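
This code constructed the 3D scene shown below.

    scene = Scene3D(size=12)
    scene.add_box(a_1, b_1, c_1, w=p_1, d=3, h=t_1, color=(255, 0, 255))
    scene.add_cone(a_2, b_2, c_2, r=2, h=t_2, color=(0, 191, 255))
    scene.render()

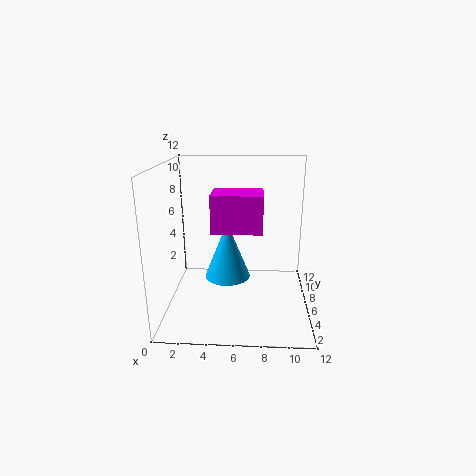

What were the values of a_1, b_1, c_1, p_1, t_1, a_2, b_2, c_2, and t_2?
a_1 = 4; b_1 = 4; c_1 = 7; p_1 = 4; t_1 = 3; a_2 = 5; b_2 = 7; c_2 = 2; t_2 = 5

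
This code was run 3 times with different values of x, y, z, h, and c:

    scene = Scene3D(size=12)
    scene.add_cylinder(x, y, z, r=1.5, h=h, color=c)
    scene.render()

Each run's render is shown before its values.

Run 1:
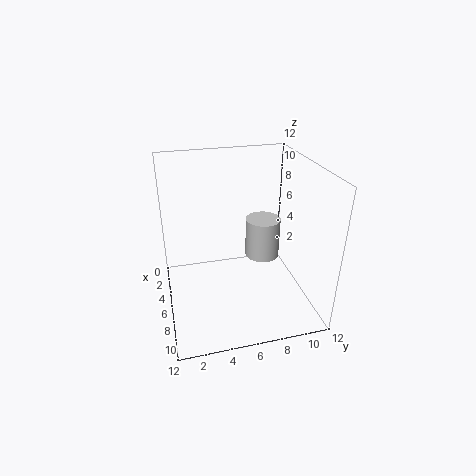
x = 5
y = 8.5
z = 3.5
h = 3.5
c = 'lightgray'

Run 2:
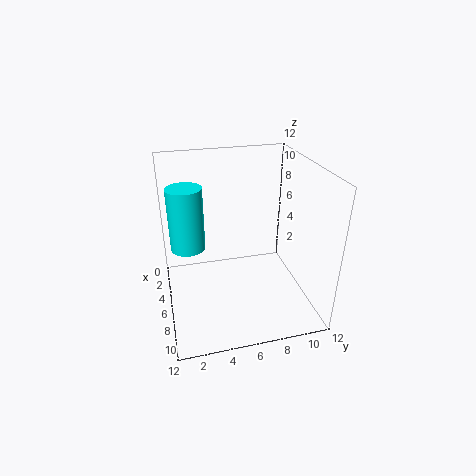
x = 4
y = 2
z = 4.5
h = 5.5
c = 'cyan'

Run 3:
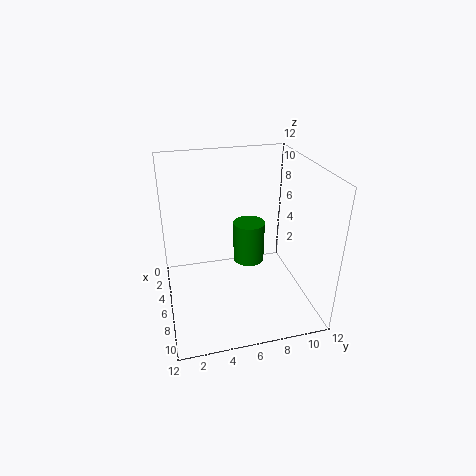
x = 2.5
y = 8
z = 1.5
h = 4
c = 'green'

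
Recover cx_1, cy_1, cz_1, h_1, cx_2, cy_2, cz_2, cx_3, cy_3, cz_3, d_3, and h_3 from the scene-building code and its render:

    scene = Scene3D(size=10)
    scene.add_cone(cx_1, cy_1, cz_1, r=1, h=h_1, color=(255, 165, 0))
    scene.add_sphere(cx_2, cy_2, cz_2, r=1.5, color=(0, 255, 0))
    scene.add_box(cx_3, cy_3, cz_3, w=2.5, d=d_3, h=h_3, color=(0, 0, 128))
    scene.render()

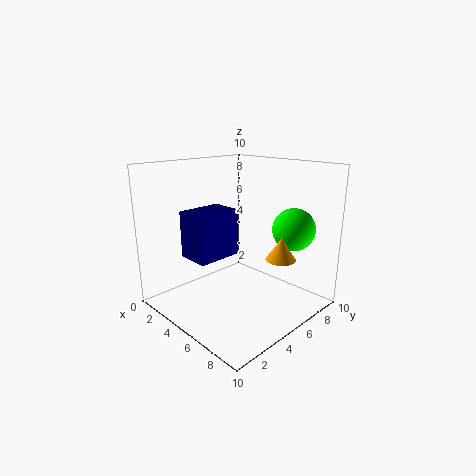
cx_1 = 8
cy_1 = 6
cz_1 = 4
h_1 = 1.5
cx_2 = 7.5
cy_2 = 8
cz_2 = 5.5
cx_3 = 1
cy_3 = 3
cz_3 = 3
d_3 = 3.5
h_3 = 3.5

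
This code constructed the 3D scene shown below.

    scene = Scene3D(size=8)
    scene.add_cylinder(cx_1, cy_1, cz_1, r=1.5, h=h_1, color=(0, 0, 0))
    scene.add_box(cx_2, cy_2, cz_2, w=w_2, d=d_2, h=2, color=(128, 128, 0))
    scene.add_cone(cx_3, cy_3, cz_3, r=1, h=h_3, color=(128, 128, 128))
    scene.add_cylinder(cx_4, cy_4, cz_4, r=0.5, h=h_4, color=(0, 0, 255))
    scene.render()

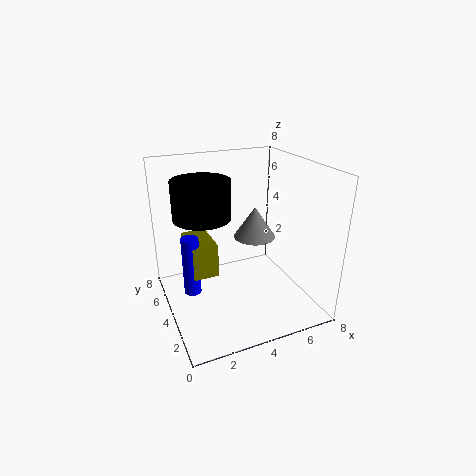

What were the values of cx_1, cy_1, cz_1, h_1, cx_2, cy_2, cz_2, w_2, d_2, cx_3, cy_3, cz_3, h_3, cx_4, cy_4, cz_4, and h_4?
cx_1 = 2, cy_1 = 4, cz_1 = 5.5, h_1 = 2, cx_2 = 1.5, cy_2 = 4.5, cz_2 = 1.5, w_2 = 1.5, d_2 = 2.5, cx_3 = 4, cy_3 = 2, cz_3 = 5, h_3 = 1.5, cx_4 = 1.5, cy_4 = 5, cz_4 = 0.5, h_4 = 3.5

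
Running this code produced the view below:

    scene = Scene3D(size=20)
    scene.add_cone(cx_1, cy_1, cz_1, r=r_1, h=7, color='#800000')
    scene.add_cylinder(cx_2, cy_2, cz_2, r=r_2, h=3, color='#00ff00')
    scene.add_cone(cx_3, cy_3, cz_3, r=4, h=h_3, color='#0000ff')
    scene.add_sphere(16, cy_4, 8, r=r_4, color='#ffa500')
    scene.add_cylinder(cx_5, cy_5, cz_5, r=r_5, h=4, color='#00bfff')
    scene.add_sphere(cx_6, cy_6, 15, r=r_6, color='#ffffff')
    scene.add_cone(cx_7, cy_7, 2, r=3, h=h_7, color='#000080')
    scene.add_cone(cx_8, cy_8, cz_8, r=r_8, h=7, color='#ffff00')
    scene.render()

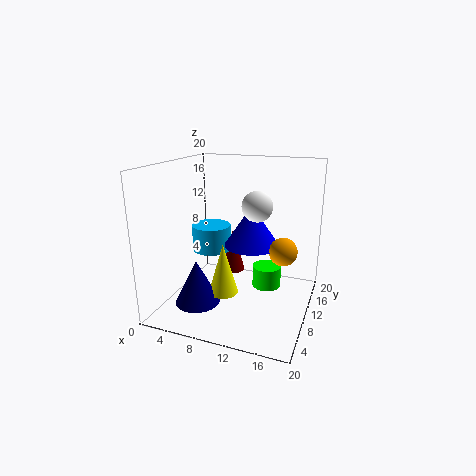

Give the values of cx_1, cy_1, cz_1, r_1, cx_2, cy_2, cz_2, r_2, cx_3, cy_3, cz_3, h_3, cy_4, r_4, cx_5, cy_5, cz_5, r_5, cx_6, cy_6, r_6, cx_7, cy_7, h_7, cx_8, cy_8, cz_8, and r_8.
cx_1 = 6, cy_1 = 18, cz_1 = 1, r_1 = 2, cx_2 = 14, cy_2 = 11, cz_2 = 3, r_2 = 2, cx_3 = 11, cy_3 = 13, cz_3 = 8, h_3 = 6, cy_4 = 12, r_4 = 2, cx_5 = 4, cy_5 = 14, cz_5 = 6, r_5 = 3, cx_6 = 13, cy_6 = 9, r_6 = 2, cx_7 = 6, cy_7 = 5, h_7 = 6, cx_8 = 9, cy_8 = 7, cz_8 = 3, r_8 = 2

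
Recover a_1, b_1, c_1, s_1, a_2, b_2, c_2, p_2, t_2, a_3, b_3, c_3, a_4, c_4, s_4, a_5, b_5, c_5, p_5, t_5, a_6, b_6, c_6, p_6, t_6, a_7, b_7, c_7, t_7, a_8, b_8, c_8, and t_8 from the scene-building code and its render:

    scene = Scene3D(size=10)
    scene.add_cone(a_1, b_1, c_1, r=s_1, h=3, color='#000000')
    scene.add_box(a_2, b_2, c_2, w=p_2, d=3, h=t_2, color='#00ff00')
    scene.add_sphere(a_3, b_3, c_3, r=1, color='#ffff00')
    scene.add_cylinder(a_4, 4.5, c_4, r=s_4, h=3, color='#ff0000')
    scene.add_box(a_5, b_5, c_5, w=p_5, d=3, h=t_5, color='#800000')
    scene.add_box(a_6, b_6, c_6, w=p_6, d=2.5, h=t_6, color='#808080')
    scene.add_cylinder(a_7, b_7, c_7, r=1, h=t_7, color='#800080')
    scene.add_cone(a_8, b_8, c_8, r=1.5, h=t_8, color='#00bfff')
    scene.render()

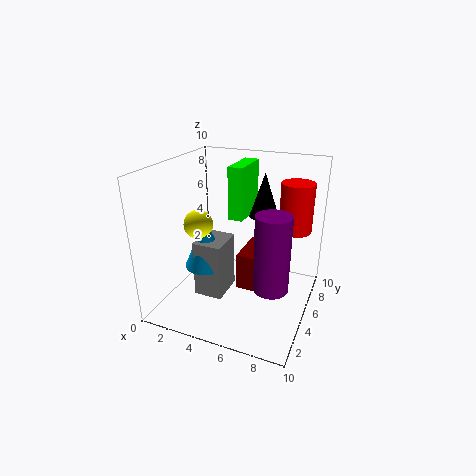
a_1 = 6.5; b_1 = 6; c_1 = 6.5; s_1 = 1; a_2 = 4.5; b_2 = 4.5; c_2 = 6.5; p_2 = 1; t_2 = 3.5; a_3 = 2.5; b_3 = 4; c_3 = 6; a_4 = 9; c_4 = 6.5; s_4 = 1; a_5 = 5.5; b_5 = 3.5; c_5 = 2; p_5 = 1.5; t_5 = 2.5; a_6 = 2.5; b_6 = 3; c_6 = 1; p_6 = 2; t_6 = 4; a_7 = 8.5; b_7 = 1.5; c_7 = 4; t_7 = 4.5; a_8 = 3; b_8 = 4; c_8 = 3; t_8 = 3.5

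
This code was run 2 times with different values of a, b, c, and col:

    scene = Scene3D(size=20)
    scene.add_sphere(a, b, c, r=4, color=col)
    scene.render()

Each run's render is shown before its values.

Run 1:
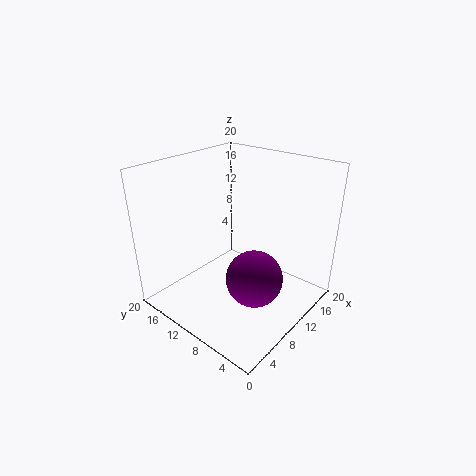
a = 10, b = 7, c = 4.5, col = 'purple'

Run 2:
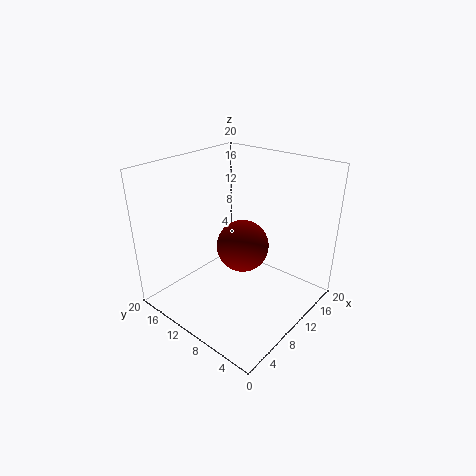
a = 13.5, b = 12, c = 6.5, col = 'maroon'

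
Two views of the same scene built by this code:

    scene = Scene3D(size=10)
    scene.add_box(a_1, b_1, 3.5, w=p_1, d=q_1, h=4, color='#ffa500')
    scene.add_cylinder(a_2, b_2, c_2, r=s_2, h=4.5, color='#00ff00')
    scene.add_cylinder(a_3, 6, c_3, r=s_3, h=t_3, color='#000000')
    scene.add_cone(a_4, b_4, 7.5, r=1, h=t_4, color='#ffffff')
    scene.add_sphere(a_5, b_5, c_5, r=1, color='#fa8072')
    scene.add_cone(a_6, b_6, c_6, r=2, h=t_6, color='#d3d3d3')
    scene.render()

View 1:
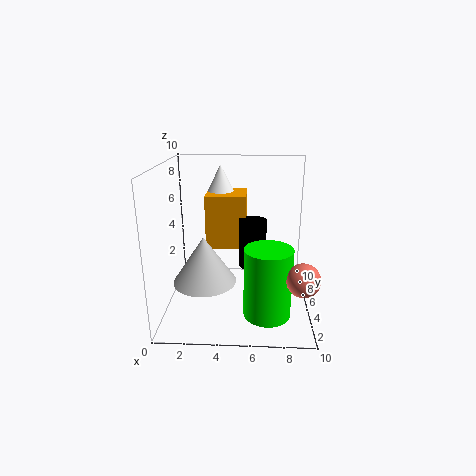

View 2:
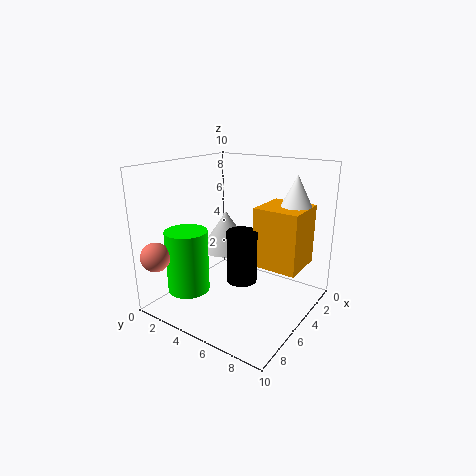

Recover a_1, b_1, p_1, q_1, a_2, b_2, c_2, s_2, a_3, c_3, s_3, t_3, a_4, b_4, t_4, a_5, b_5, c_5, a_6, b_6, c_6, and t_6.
a_1 = 2.5; b_1 = 6.5; p_1 = 3; q_1 = 3; a_2 = 7; b_2 = 2; c_2 = 1; s_2 = 1.5; a_3 = 6; c_3 = 2.5; s_3 = 1; t_3 = 3.5; a_4 = 3.5; b_4 = 8.5; t_4 = 2; a_5 = 9; b_5 = 1; c_5 = 4; a_6 = 3; b_6 = 2.5; c_6 = 3; t_6 = 3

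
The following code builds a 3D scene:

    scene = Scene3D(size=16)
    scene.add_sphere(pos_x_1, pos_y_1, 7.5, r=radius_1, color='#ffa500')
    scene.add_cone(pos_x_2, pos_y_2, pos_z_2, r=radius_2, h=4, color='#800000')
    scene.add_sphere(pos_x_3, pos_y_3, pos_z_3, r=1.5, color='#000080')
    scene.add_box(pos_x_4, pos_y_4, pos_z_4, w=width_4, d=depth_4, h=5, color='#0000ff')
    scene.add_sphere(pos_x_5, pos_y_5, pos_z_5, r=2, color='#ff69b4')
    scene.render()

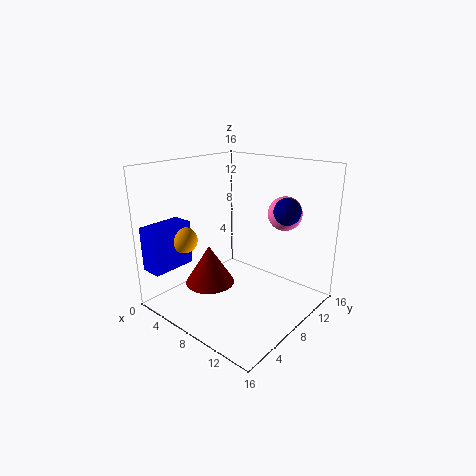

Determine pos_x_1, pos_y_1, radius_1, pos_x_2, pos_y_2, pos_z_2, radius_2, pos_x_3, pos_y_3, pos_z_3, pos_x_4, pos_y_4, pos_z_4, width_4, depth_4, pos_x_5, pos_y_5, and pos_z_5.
pos_x_1 = 3
pos_y_1 = 4.5
radius_1 = 1.5
pos_x_2 = 8
pos_y_2 = 3.5
pos_z_2 = 4.5
radius_2 = 2.5
pos_x_3 = 12
pos_y_3 = 11.5
pos_z_3 = 11
pos_x_4 = 0.5
pos_y_4 = 0.5
pos_z_4 = 4.5
width_4 = 2.5
depth_4 = 5
pos_x_5 = 10.5
pos_y_5 = 13.5
pos_z_5 = 10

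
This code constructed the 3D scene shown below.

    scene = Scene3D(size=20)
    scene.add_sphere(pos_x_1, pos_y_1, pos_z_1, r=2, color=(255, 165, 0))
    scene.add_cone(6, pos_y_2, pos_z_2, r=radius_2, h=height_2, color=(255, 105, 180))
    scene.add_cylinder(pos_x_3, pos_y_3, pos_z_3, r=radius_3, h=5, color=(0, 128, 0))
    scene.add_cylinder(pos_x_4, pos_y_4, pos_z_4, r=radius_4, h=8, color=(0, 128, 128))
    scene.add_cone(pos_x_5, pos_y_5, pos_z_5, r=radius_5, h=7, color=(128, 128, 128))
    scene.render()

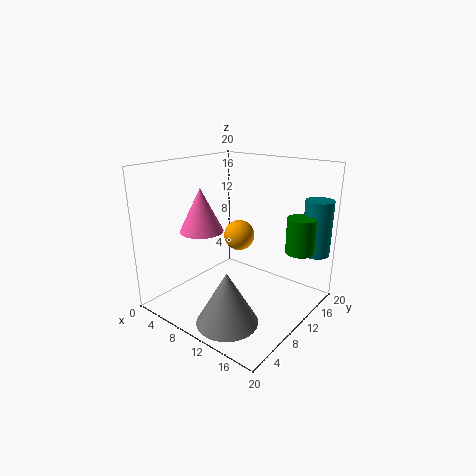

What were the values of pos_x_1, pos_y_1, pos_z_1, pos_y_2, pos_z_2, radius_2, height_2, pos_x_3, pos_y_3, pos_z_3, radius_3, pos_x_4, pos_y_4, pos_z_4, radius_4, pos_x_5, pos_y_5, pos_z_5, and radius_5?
pos_x_1 = 11; pos_y_1 = 9; pos_z_1 = 11; pos_y_2 = 7; pos_z_2 = 11; radius_2 = 3; height_2 = 6; pos_x_3 = 17; pos_y_3 = 15; pos_z_3 = 8; radius_3 = 2; pos_x_4 = 18; pos_y_4 = 18; pos_z_4 = 7; radius_4 = 2; pos_x_5 = 13; pos_y_5 = 4; pos_z_5 = 1; radius_5 = 4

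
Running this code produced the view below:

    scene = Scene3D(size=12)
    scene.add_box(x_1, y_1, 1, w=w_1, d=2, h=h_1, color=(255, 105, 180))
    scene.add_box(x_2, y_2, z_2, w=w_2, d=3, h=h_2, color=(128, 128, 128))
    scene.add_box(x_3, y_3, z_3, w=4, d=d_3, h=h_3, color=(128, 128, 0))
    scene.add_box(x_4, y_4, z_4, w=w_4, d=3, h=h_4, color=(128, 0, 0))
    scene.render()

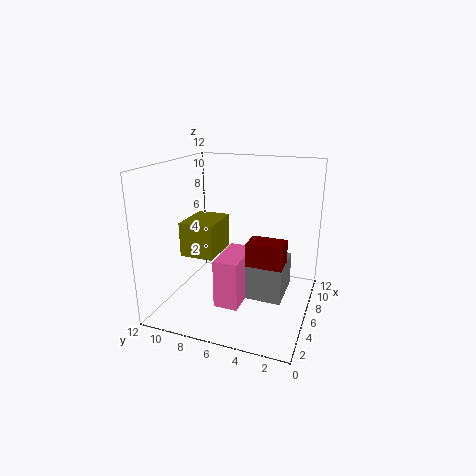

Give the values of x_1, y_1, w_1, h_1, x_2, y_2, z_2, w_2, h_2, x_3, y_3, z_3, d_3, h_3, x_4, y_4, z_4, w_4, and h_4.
x_1 = 3
y_1 = 5
w_1 = 4
h_1 = 4
x_2 = 5
y_2 = 2
z_2 = 1
w_2 = 4
h_2 = 3
x_3 = 5
y_3 = 8
z_3 = 4
d_3 = 3
h_3 = 3
x_4 = 5
y_4 = 2
z_4 = 1
w_4 = 2
h_4 = 5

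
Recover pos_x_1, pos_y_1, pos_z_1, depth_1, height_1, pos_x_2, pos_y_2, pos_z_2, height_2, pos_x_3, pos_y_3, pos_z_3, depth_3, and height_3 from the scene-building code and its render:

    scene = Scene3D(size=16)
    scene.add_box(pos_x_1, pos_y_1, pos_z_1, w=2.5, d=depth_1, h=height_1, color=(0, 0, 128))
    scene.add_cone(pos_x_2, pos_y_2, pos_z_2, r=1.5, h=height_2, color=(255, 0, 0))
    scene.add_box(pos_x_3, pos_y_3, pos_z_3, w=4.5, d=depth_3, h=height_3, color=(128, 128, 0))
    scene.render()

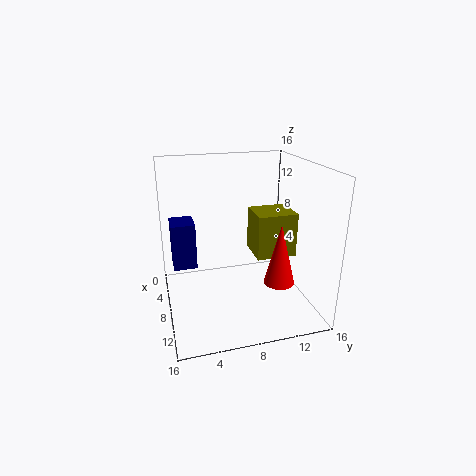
pos_x_1 = 12, pos_y_1 = 0.5, pos_z_1 = 8.5, depth_1 = 2, height_1 = 4, pos_x_2 = 14, pos_y_2 = 10.5, pos_z_2 = 5.5, height_2 = 6, pos_x_3 = 2, pos_y_3 = 11, pos_z_3 = 4, depth_3 = 5, height_3 = 5.5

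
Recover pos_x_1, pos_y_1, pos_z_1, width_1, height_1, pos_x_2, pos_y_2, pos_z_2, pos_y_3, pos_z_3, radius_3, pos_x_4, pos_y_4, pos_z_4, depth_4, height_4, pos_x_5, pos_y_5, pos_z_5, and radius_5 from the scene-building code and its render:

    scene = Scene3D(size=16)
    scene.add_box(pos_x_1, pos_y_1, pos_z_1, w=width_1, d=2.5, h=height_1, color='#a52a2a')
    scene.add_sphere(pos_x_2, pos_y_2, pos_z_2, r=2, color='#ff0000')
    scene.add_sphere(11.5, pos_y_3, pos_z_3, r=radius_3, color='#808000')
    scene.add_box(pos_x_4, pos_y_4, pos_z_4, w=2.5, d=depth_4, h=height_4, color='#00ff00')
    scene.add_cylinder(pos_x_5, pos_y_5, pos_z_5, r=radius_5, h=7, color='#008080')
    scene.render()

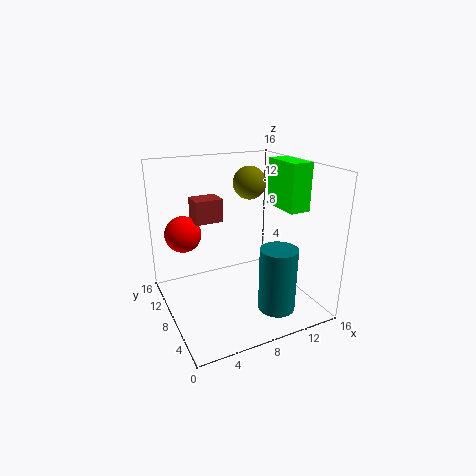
pos_x_1 = 3.5; pos_y_1 = 8.5; pos_z_1 = 10; width_1 = 3; height_1 = 2.5; pos_x_2 = 2.5; pos_y_2 = 10.5; pos_z_2 = 8.5; pos_y_3 = 12; pos_z_3 = 13; radius_3 = 2; pos_x_4 = 13.5; pos_y_4 = 6; pos_z_4 = 10.5; depth_4 = 5; height_4 = 5.5; pos_x_5 = 10.5; pos_y_5 = 3.5; pos_z_5 = 1; radius_5 = 2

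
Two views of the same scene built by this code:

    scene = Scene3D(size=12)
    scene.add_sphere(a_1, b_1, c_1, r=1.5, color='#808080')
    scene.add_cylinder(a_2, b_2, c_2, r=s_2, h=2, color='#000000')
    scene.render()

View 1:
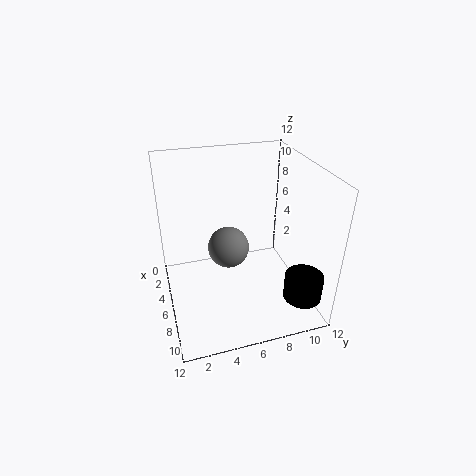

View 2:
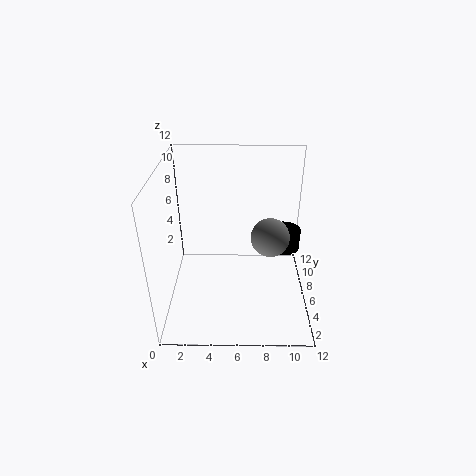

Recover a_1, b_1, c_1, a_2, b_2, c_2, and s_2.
a_1 = 8.5; b_1 = 4.5; c_1 = 7; a_2 = 10.5; b_2 = 10; c_2 = 2.5; s_2 = 1.5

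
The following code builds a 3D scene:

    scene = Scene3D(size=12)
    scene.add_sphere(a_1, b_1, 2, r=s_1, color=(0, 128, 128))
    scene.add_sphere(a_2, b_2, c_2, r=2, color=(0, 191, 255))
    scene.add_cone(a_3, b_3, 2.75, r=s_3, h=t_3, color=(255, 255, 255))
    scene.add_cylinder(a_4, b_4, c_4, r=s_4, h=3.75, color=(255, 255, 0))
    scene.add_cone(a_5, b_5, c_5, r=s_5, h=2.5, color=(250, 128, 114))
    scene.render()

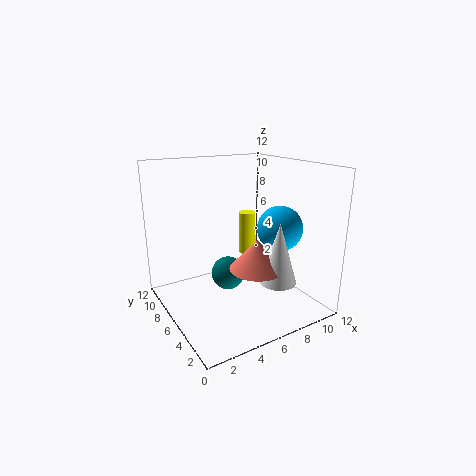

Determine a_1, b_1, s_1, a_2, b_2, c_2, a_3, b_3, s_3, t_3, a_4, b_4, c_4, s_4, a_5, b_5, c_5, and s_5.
a_1 = 6, b_1 = 7.75, s_1 = 1.5, a_2 = 10, b_2 = 5.5, c_2 = 6.25, a_3 = 8, b_3 = 3, s_3 = 1.5, t_3 = 5, a_4 = 8, b_4 = 7.75, c_4 = 3.75, s_4 = 0.75, a_5 = 6.75, b_5 = 4.25, c_5 = 3.75, s_5 = 2.25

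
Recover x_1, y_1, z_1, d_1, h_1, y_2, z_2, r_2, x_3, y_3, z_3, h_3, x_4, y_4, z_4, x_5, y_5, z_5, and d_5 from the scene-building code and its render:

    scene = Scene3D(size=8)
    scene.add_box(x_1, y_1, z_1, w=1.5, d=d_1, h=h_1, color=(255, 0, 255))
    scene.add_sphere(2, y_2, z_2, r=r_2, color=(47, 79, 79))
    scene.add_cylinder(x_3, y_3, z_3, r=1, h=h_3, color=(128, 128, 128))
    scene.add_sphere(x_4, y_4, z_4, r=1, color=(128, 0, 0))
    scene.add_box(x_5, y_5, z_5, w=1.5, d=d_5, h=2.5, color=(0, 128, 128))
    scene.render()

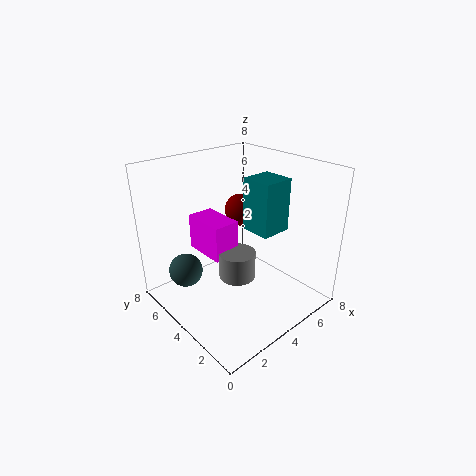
x_1 = 2.5; y_1 = 4; z_1 = 3; d_1 = 2.5; h_1 = 2; y_2 = 6.5; z_2 = 1.5; r_2 = 1; x_3 = 3.5; y_3 = 3.5; z_3 = 2; h_3 = 1.5; x_4 = 6; y_4 = 6; z_4 = 4.5; x_5 = 3; y_5 = 1; z_5 = 5.5; d_5 = 1.5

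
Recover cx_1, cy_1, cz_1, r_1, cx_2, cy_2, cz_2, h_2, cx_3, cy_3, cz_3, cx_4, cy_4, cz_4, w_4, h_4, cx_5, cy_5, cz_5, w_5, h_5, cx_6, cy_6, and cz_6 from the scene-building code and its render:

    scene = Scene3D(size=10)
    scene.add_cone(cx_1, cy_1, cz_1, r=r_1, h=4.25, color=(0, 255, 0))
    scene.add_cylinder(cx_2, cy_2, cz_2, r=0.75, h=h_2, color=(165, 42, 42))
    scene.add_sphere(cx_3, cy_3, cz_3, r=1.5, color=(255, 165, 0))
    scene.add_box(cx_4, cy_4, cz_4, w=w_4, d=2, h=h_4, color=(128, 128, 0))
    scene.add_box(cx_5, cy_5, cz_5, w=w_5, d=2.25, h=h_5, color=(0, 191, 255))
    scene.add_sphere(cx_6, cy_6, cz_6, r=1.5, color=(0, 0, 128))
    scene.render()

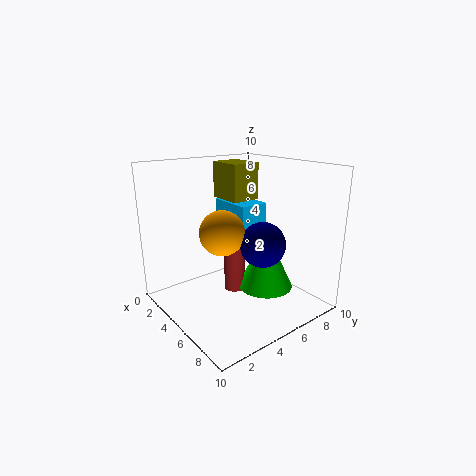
cx_1 = 5.75
cy_1 = 7
cz_1 = 1
r_1 = 2
cx_2 = 4.25
cy_2 = 5.25
cz_2 = 0.75
h_2 = 3.25
cx_3 = 5.25
cy_3 = 3.5
cz_3 = 5.75
cx_4 = 2.5
cy_4 = 4.75
cz_4 = 7.5
w_4 = 2.5
h_4 = 2.5
cx_5 = 0.5
cy_5 = 6.25
cz_5 = 3.25
w_5 = 3.5
h_5 = 3.5
cx_6 = 7
cy_6 = 5.5
cz_6 = 5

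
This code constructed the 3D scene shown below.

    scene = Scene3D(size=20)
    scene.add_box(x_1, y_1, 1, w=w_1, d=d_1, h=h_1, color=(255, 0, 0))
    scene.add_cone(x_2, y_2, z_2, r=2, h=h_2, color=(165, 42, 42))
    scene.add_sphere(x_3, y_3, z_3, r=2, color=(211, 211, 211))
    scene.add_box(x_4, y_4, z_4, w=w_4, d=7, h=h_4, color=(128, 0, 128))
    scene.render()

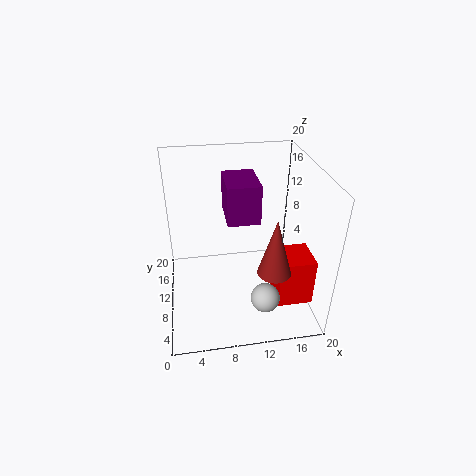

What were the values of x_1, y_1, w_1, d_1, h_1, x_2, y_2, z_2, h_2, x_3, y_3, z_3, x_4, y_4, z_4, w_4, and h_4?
x_1 = 15, y_1 = 5, w_1 = 5, d_1 = 5, h_1 = 7, x_2 = 13, y_2 = 2, z_2 = 10, h_2 = 7, x_3 = 13, y_3 = 5, z_3 = 3, x_4 = 9, y_4 = 13, z_4 = 10, w_4 = 5, h_4 = 6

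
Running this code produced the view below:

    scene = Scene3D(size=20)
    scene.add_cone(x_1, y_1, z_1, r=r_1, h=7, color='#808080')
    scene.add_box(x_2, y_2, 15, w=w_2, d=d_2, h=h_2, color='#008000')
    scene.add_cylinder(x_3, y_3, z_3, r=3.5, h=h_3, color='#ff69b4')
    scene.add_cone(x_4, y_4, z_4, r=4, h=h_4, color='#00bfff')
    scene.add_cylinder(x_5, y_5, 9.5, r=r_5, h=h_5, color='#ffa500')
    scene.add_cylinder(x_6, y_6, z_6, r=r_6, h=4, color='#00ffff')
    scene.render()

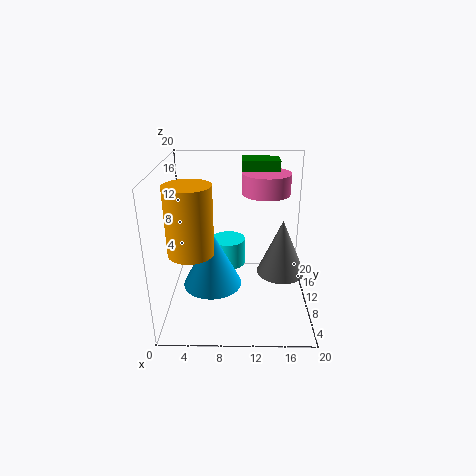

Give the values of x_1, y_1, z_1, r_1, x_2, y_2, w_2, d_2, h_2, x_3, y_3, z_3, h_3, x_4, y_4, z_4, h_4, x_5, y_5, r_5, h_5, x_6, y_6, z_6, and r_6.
x_1 = 15.5
y_1 = 5.5
z_1 = 7.5
r_1 = 3
x_2 = 10.5
y_2 = 15
w_2 = 5.5
d_2 = 4
h_2 = 4.5
x_3 = 14
y_3 = 14.5
z_3 = 15
h_3 = 3
x_4 = 6.5
y_4 = 8
z_4 = 4
h_4 = 8
x_5 = 4
y_5 = 6.5
r_5 = 3
h_5 = 9
x_6 = 8.5
y_6 = 13
z_6 = 4.5
r_6 = 2.5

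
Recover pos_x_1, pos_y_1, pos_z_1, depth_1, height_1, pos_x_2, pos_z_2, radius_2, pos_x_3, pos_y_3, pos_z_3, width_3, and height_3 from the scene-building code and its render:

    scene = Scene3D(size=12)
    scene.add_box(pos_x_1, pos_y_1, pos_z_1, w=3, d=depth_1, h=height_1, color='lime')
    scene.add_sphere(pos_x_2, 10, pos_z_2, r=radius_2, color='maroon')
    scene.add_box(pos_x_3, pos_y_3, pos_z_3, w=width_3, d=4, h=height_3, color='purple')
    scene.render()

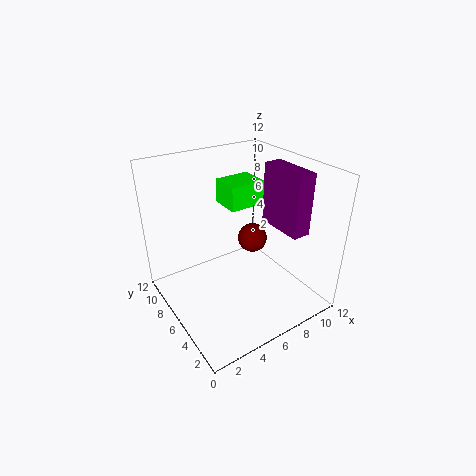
pos_x_1 = 5.5
pos_y_1 = 6
pos_z_1 = 8.5
depth_1 = 2.5
height_1 = 2
pos_x_2 = 10.5
pos_z_2 = 2.5
radius_2 = 1.5
pos_x_3 = 8.5
pos_y_3 = 2
pos_z_3 = 7
width_3 = 1.5
height_3 = 5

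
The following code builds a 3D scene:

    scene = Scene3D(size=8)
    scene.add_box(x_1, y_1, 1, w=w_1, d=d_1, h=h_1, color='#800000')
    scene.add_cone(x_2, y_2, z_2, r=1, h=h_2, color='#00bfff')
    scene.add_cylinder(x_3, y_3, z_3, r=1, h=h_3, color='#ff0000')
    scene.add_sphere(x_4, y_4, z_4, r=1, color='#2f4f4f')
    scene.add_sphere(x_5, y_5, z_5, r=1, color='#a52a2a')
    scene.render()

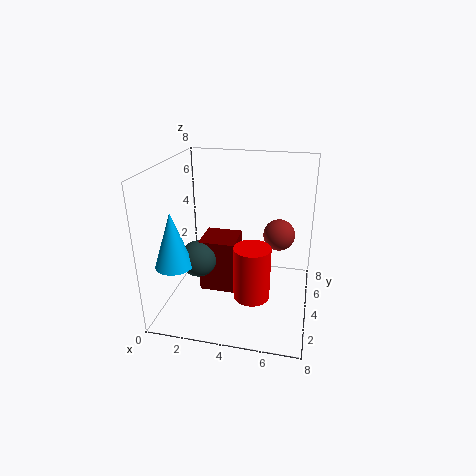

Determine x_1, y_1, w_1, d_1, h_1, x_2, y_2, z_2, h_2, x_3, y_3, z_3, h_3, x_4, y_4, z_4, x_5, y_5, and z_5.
x_1 = 2; y_1 = 3; w_1 = 2; d_1 = 2; h_1 = 3; x_2 = 1; y_2 = 2; z_2 = 3; h_2 = 3; x_3 = 5; y_3 = 3; z_3 = 1; h_3 = 3; x_4 = 2; y_4 = 3; z_4 = 3; x_5 = 6; y_5 = 7; z_5 = 3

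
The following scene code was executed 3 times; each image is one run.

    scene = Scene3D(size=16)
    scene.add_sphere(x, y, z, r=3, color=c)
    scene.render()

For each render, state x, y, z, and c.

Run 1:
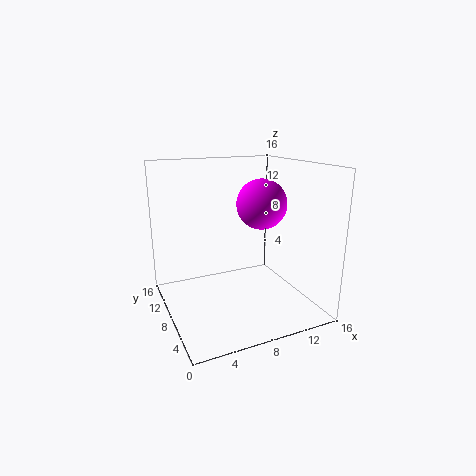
x = 12; y = 10; z = 11; c = 'magenta'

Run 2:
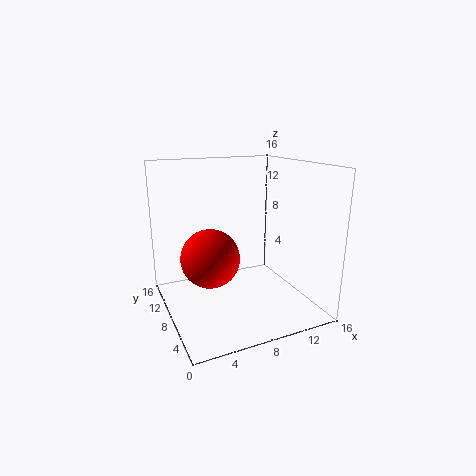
x = 4; y = 6; z = 7; c = 'red'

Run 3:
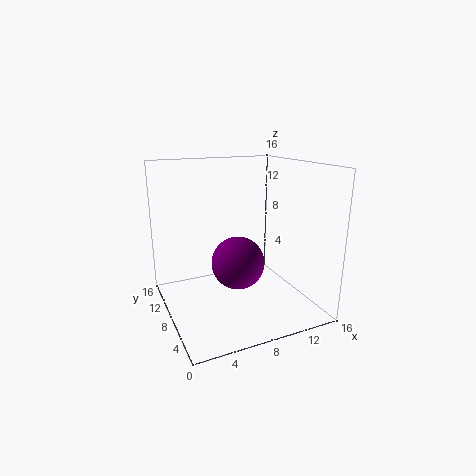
x = 8; y = 8; z = 5; c = 'purple'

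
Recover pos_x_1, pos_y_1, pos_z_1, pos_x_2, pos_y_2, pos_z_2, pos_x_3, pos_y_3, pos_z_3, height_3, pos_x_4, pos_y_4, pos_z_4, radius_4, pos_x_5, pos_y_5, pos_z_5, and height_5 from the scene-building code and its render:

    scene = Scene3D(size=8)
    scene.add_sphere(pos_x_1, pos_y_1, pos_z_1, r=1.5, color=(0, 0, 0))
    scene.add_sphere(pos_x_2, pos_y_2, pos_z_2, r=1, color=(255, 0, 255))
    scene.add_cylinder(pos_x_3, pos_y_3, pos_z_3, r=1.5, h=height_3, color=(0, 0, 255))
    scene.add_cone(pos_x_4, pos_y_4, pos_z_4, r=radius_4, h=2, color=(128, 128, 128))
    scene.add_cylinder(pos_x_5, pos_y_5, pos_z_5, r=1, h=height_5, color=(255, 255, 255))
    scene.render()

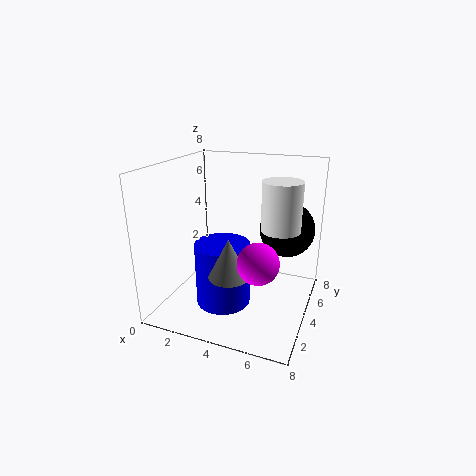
pos_x_1 = 6.5; pos_y_1 = 5; pos_z_1 = 4.5; pos_x_2 = 6; pos_y_2 = 1.5; pos_z_2 = 4; pos_x_3 = 3.5; pos_y_3 = 3; pos_z_3 = 0.5; height_3 = 3.5; pos_x_4 = 4.5; pos_y_4 = 1.5; pos_z_4 = 3; radius_4 = 1; pos_x_5 = 6.5; pos_y_5 = 3.5; pos_z_5 = 5; height_5 = 2.5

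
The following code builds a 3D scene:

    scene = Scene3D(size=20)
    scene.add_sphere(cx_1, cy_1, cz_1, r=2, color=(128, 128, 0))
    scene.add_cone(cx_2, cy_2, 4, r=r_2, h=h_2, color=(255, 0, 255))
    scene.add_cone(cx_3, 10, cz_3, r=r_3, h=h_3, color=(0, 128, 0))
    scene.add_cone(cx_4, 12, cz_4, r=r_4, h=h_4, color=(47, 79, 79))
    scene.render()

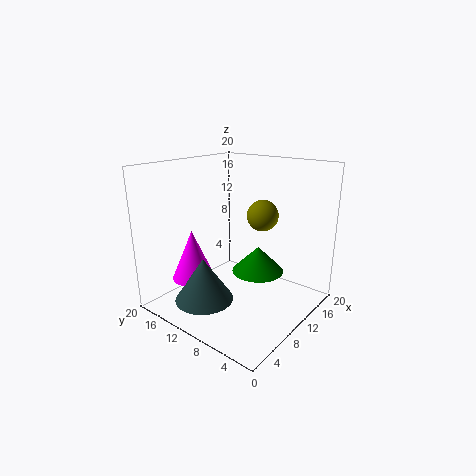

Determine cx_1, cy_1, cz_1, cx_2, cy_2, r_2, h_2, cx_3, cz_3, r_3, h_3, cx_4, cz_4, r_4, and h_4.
cx_1 = 10; cy_1 = 6; cz_1 = 14; cx_2 = 6; cy_2 = 15; r_2 = 3; h_2 = 7; cx_3 = 15; cz_3 = 3; r_3 = 4; h_3 = 4; cx_4 = 5; cz_4 = 2; r_4 = 4; h_4 = 6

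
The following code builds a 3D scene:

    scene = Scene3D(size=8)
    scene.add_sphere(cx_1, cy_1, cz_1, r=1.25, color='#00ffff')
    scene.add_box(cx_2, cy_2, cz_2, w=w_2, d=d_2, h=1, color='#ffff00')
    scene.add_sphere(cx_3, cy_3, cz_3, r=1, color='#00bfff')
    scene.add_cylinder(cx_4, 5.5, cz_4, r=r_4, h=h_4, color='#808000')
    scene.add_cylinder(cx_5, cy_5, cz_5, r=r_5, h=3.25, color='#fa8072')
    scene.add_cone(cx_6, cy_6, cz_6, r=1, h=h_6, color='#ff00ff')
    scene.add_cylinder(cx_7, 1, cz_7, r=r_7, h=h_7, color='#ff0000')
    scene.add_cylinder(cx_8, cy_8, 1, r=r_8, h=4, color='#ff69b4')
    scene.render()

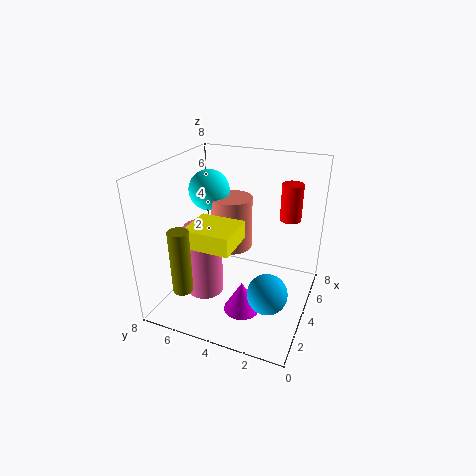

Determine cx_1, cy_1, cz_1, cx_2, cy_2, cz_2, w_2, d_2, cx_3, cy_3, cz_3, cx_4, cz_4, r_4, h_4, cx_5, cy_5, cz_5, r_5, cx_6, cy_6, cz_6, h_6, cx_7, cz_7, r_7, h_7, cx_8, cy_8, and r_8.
cx_1 = 6; cy_1 = 6.75; cz_1 = 5.75; cx_2 = 1.5; cy_2 = 3.5; cz_2 = 4.25; w_2 = 2.25; d_2 = 2.5; cx_3 = 1.75; cy_3 = 1.5; cz_3 = 2.5; cx_4 = 0.5; cz_4 = 2.5; r_4 = 0.5; h_4 = 3.25; cx_5 = 6; cy_5 = 5.25; cz_5 = 2.25; r_5 = 1.25; cx_6 = 2.75; cy_6 = 3.25; cz_6 = 0.25; h_6 = 1.75; cx_7 = 3.25; cz_7 = 6; r_7 = 0.5; h_7 = 1.75; cx_8 = 2.75; cy_8 = 5.5; r_8 = 1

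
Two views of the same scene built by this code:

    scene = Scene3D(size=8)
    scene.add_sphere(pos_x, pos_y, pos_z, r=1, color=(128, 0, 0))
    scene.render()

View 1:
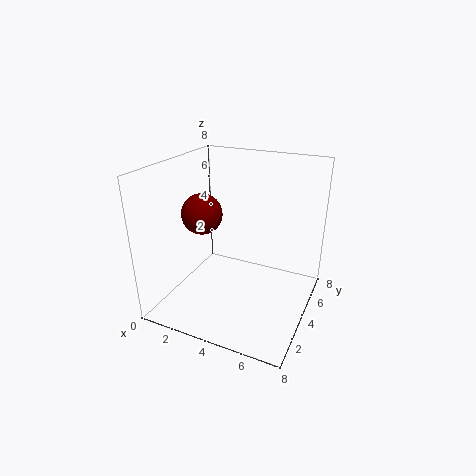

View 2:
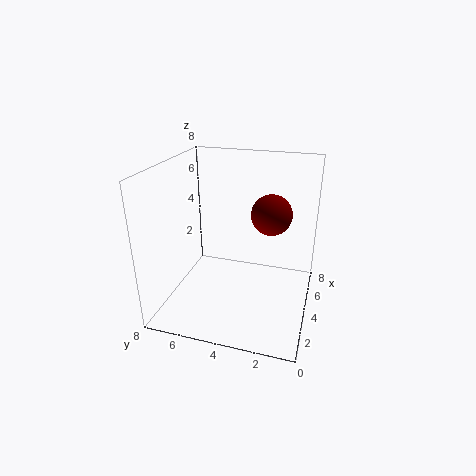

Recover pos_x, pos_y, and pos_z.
pos_x = 3
pos_y = 2
pos_z = 6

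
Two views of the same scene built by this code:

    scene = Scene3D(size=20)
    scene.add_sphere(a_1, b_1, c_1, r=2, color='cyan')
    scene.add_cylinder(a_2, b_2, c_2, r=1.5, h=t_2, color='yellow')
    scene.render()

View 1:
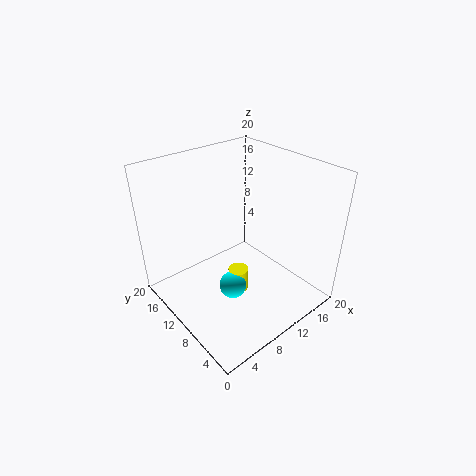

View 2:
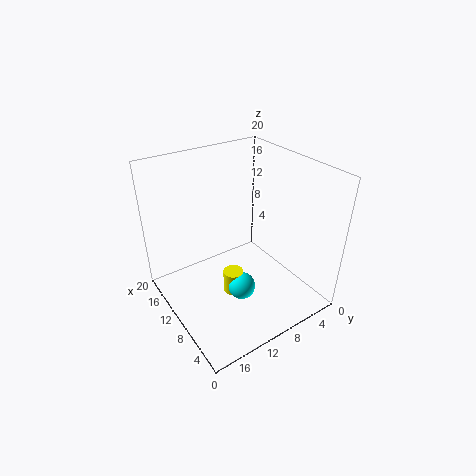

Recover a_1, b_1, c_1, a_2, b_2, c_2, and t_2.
a_1 = 9
b_1 = 10
c_1 = 2
a_2 = 10.5
b_2 = 10.5
c_2 = 0.5
t_2 = 3.5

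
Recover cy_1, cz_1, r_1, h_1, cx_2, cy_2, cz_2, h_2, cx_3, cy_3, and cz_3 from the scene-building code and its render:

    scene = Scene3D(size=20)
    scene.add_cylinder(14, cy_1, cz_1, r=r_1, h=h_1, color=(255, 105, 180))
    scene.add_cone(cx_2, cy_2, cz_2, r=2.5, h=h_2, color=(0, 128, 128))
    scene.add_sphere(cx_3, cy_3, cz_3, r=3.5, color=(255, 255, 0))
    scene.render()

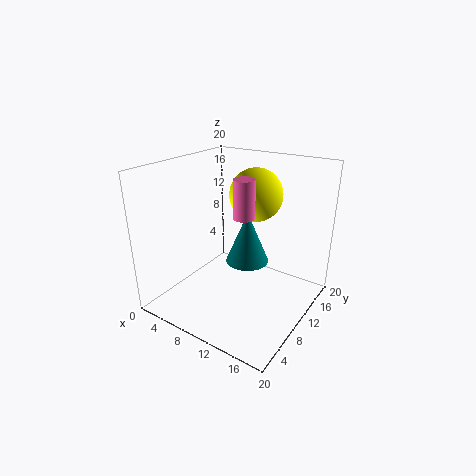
cy_1 = 5.25
cz_1 = 15.5
r_1 = 1.25
h_1 = 4.5
cx_2 = 14.5
cy_2 = 5.25
cz_2 = 10.25
h_2 = 6
cx_3 = 12
cy_3 = 11.25
cz_3 = 16.25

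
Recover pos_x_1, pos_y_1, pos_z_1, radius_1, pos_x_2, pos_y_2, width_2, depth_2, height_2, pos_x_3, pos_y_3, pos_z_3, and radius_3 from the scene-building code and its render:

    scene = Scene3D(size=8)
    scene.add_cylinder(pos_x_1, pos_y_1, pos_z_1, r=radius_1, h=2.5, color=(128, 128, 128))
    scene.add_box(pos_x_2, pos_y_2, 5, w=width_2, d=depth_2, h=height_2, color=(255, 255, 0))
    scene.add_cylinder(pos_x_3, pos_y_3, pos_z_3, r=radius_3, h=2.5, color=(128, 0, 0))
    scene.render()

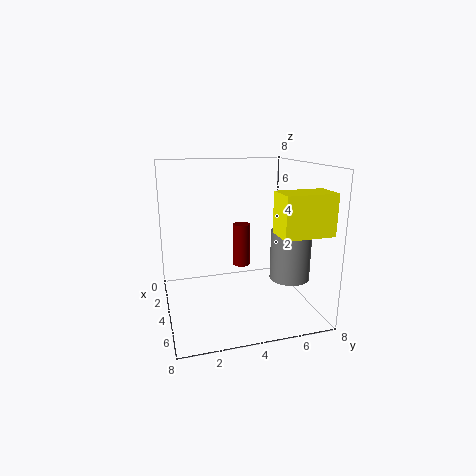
pos_x_1 = 6.5, pos_y_1 = 6, pos_z_1 = 2.5, radius_1 = 1, pos_x_2 = 6.5, pos_y_2 = 5, width_2 = 1.5, depth_2 = 2.5, height_2 = 2, pos_x_3 = 3, pos_y_3 = 4.5, pos_z_3 = 2, radius_3 = 0.5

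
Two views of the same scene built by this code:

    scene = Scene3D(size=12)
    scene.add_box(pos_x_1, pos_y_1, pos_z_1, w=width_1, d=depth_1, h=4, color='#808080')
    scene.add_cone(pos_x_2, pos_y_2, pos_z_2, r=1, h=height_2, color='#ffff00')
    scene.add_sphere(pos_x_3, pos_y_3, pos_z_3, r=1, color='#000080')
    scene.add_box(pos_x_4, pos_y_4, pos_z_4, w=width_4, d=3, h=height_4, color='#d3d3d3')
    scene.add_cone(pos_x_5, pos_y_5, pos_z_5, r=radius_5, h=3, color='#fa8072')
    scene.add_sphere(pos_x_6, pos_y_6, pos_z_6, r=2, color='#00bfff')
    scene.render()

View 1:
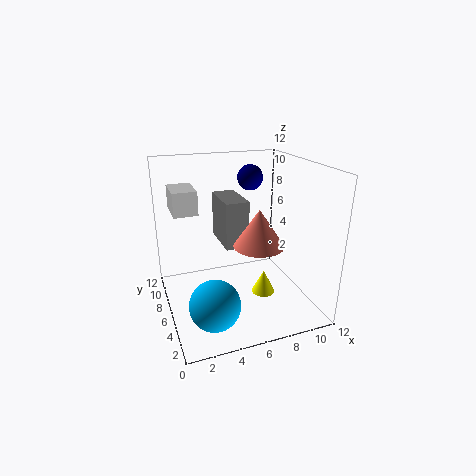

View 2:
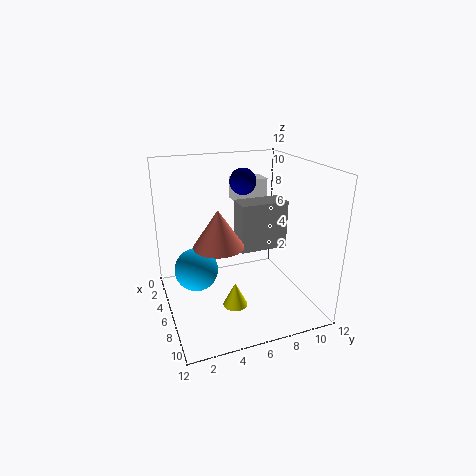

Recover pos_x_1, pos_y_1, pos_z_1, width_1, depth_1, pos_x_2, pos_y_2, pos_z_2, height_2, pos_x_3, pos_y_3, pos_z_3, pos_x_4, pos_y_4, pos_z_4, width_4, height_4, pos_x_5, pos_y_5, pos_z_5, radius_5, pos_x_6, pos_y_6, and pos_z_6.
pos_x_1 = 5
pos_y_1 = 6
pos_z_1 = 5
width_1 = 2
depth_1 = 4
pos_x_2 = 8
pos_y_2 = 5
pos_z_2 = 1
height_2 = 2
pos_x_3 = 7
pos_y_3 = 6
pos_z_3 = 11
pos_x_4 = 1
pos_y_4 = 7
pos_z_4 = 8
width_4 = 2
height_4 = 2
pos_x_5 = 7
pos_y_5 = 4
pos_z_5 = 6
radius_5 = 2
pos_x_6 = 3
pos_y_6 = 3
pos_z_6 = 2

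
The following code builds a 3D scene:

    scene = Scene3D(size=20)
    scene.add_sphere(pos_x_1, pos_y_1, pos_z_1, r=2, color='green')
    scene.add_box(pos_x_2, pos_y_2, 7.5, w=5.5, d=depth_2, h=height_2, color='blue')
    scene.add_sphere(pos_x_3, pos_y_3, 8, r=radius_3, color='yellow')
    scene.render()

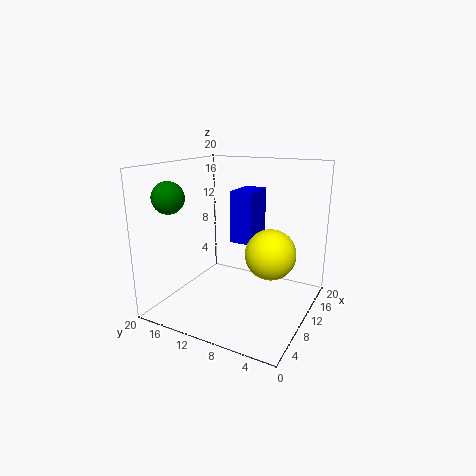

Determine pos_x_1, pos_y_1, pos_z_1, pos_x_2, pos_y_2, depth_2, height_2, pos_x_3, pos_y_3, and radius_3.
pos_x_1 = 2.5; pos_y_1 = 15.5; pos_z_1 = 16.5; pos_x_2 = 14; pos_y_2 = 10; depth_2 = 3.5; height_2 = 8; pos_x_3 = 11; pos_y_3 = 5.5; radius_3 = 3.5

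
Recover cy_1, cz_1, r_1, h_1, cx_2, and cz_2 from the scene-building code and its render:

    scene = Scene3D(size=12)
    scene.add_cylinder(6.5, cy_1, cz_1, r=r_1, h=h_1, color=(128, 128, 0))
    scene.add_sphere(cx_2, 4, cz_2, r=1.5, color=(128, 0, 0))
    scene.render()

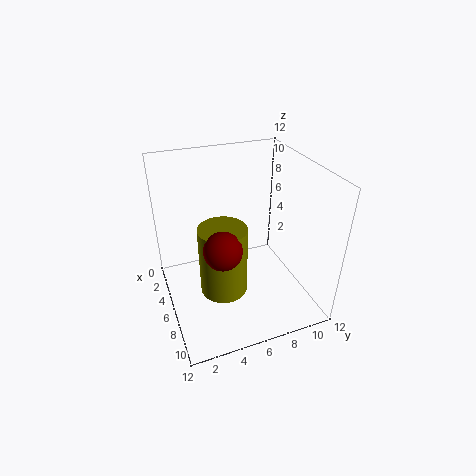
cy_1 = 4.5, cz_1 = 1.5, r_1 = 2, h_1 = 6, cx_2 = 8, cz_2 = 6.5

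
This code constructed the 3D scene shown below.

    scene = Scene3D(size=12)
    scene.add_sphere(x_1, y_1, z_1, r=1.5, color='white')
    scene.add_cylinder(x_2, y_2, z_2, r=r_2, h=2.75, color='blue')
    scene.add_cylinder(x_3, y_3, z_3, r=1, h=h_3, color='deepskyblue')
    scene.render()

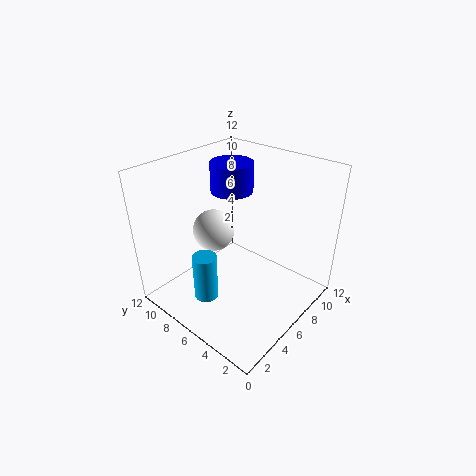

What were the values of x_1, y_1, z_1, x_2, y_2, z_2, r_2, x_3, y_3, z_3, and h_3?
x_1 = 3; y_1 = 5.75; z_1 = 8.25; x_2 = 9.5; y_2 = 9.75; z_2 = 8; r_2 = 2; x_3 = 3; y_3 = 7; z_3 = 1.25; h_3 = 4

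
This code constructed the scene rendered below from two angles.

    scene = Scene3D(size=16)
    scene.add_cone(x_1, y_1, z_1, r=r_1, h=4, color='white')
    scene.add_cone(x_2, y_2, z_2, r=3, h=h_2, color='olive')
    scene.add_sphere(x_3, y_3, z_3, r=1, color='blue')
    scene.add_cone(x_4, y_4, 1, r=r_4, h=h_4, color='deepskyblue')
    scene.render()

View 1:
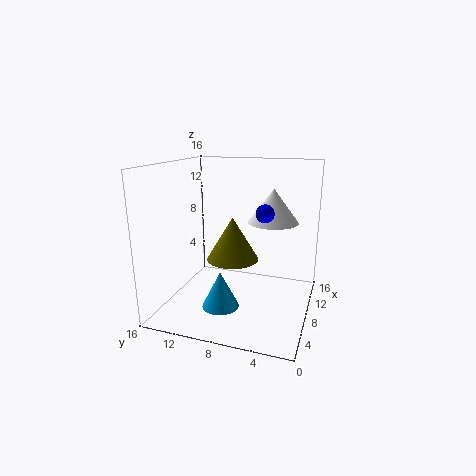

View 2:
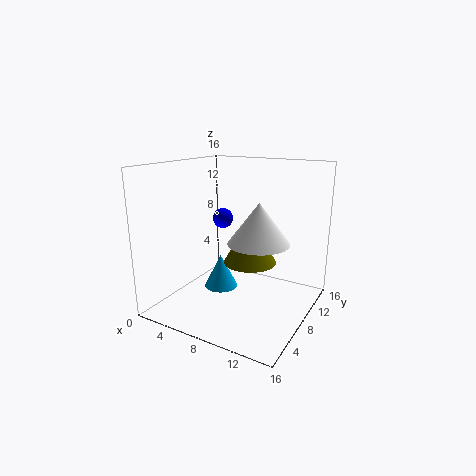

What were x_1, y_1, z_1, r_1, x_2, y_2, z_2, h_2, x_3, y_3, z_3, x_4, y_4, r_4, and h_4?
x_1 = 12
y_1 = 5
z_1 = 9
r_1 = 3
x_2 = 9
y_2 = 9
z_2 = 5
h_2 = 5
x_3 = 8
y_3 = 5
z_3 = 11
x_4 = 5
y_4 = 9
r_4 = 2
h_4 = 4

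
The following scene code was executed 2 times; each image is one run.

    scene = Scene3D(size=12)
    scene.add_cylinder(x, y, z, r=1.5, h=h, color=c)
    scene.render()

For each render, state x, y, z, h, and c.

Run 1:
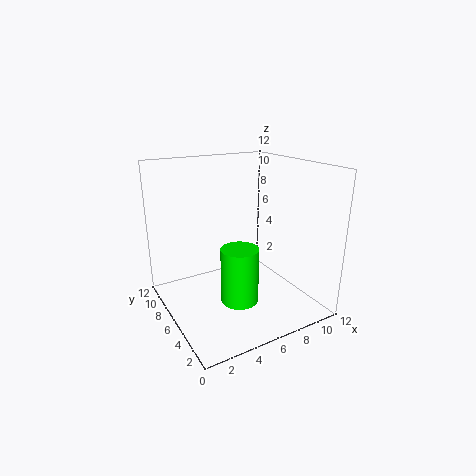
x = 5
y = 4
z = 1.5
h = 4.5
c = 'lime'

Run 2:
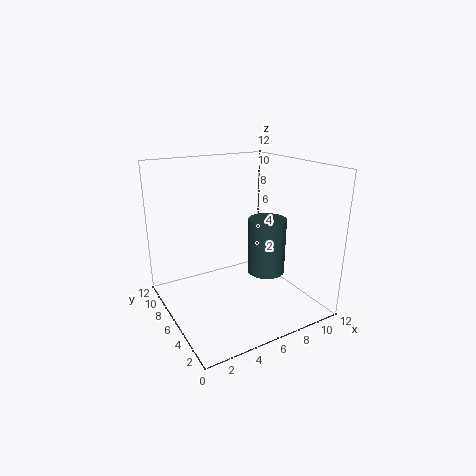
x = 7.5
y = 4
z = 3.5
h = 4.5
c = 'darkslategray'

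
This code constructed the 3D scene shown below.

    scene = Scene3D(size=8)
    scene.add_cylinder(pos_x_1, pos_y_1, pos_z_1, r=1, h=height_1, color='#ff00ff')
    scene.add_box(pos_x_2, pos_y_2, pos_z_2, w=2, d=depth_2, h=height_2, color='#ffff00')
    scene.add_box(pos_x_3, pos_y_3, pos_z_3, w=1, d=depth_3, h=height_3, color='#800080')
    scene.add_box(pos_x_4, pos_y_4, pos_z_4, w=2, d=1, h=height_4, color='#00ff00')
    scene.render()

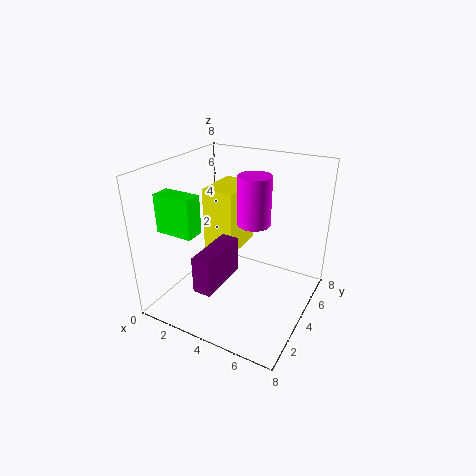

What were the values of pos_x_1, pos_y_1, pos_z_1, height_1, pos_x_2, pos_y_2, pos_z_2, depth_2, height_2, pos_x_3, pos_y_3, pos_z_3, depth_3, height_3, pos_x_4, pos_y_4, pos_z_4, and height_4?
pos_x_1 = 4
pos_y_1 = 6
pos_z_1 = 4
height_1 = 3
pos_x_2 = 1
pos_y_2 = 5
pos_z_2 = 2
depth_2 = 3
height_2 = 4
pos_x_3 = 3
pos_y_3 = 1
pos_z_3 = 2
depth_3 = 3
height_3 = 2
pos_x_4 = 1
pos_y_4 = 1
pos_z_4 = 5
height_4 = 2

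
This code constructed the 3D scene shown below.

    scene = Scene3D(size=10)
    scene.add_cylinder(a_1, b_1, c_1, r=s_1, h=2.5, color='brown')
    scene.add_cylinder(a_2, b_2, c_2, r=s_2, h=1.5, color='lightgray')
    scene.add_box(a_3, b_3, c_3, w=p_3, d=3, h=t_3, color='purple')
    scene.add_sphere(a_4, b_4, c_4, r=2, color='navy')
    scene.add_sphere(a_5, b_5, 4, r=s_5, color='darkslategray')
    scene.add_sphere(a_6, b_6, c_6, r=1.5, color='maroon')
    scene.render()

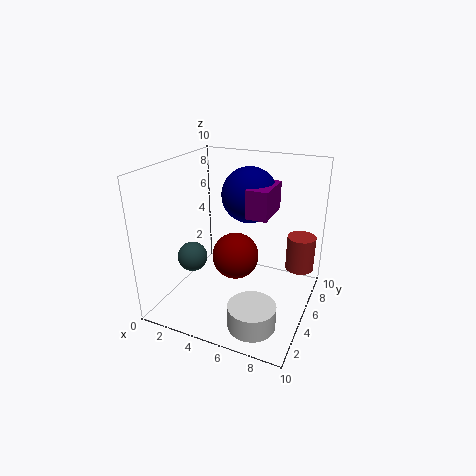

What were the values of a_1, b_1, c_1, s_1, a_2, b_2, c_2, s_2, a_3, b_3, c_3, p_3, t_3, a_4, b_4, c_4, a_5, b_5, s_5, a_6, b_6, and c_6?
a_1 = 9, b_1 = 7, c_1 = 2.5, s_1 = 1, a_2 = 7.5, b_2 = 1.5, c_2 = 1, s_2 = 1.5, a_3 = 5.5, b_3 = 5, c_3 = 6.5, p_3 = 1.5, t_3 = 2, a_4 = 5, b_4 = 7, c_4 = 7.5, a_5 = 2.5, b_5 = 3, s_5 = 1, a_6 = 5.5, b_6 = 3.5, c_6 = 4.5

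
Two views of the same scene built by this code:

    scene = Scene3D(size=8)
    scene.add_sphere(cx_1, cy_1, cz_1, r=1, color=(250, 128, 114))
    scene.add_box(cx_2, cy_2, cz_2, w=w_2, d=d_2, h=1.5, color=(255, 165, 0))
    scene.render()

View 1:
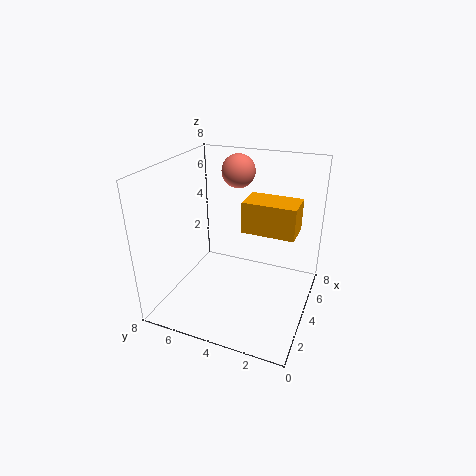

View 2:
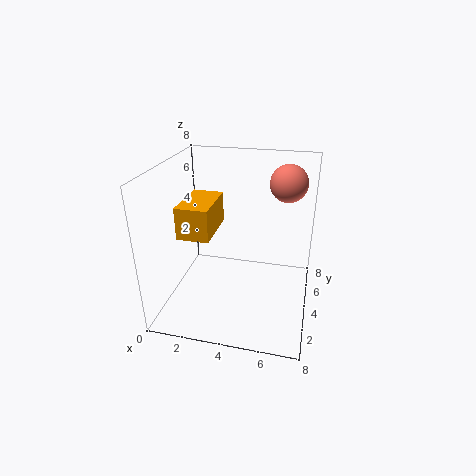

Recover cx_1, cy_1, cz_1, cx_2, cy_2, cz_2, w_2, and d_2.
cx_1 = 6.5, cy_1 = 5, cz_1 = 7, cx_2 = 2, cy_2 = 0.5, cz_2 = 5.5, w_2 = 1.5, d_2 = 2.5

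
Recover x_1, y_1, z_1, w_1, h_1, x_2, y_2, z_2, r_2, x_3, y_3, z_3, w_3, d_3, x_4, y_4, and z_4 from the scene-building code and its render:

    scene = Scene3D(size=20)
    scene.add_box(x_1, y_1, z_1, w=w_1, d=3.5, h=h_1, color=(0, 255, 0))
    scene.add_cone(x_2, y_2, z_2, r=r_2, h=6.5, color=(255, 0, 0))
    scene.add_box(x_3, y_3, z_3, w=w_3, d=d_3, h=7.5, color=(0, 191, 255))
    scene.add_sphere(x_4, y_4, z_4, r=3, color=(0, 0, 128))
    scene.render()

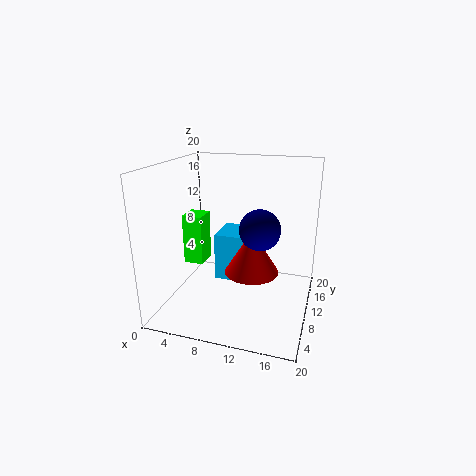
x_1 = 1, y_1 = 11, z_1 = 4.5, w_1 = 3, h_1 = 7.5, x_2 = 11.5, y_2 = 12, z_2 = 4, r_2 = 4, x_3 = 5, y_3 = 13.5, z_3 = 1, w_3 = 7, d_3 = 6, x_4 = 12.5, y_4 = 12.5, z_4 = 10.5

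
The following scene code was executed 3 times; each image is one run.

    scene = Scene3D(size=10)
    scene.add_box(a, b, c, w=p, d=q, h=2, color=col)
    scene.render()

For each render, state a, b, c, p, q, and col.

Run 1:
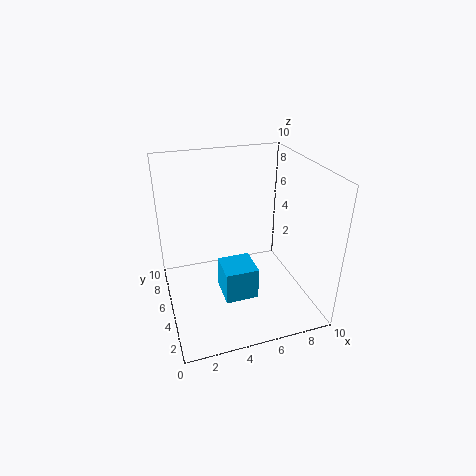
a = 3
b = 1
c = 3
p = 2
q = 2
col = 'deepskyblue'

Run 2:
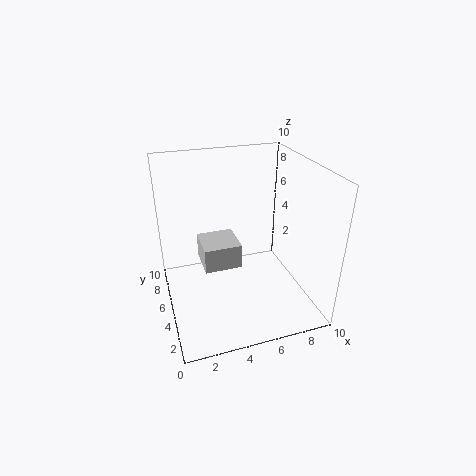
a = 3
b = 7
c = 1
p = 3
q = 3
col = 'lightgray'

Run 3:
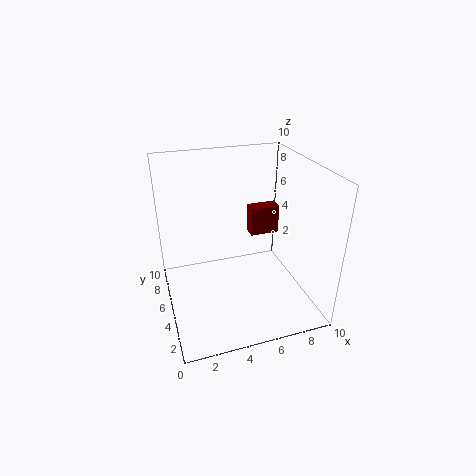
a = 6
b = 5
c = 5
p = 2
q = 1
col = 'maroon'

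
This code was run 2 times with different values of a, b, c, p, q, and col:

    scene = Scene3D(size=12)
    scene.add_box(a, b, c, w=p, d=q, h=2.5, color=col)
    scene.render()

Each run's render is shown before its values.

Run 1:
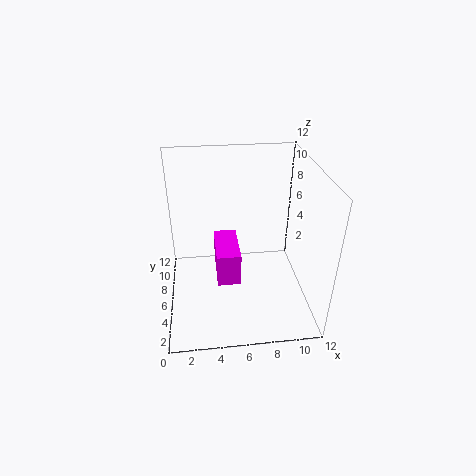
a = 4, b = 2, c = 4.5, p = 1.75, q = 3.75, col = 'magenta'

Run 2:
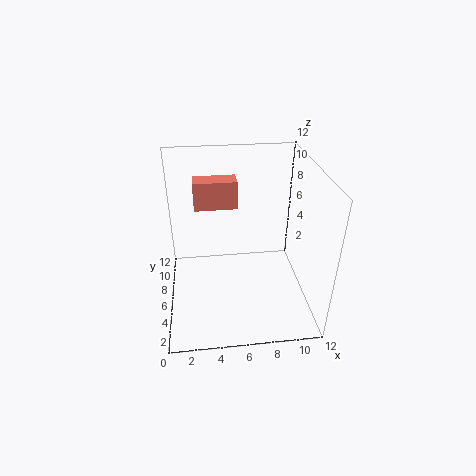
a = 2.5, b = 8.25, c = 7.5, p = 3.75, q = 1.75, col = 'salmon'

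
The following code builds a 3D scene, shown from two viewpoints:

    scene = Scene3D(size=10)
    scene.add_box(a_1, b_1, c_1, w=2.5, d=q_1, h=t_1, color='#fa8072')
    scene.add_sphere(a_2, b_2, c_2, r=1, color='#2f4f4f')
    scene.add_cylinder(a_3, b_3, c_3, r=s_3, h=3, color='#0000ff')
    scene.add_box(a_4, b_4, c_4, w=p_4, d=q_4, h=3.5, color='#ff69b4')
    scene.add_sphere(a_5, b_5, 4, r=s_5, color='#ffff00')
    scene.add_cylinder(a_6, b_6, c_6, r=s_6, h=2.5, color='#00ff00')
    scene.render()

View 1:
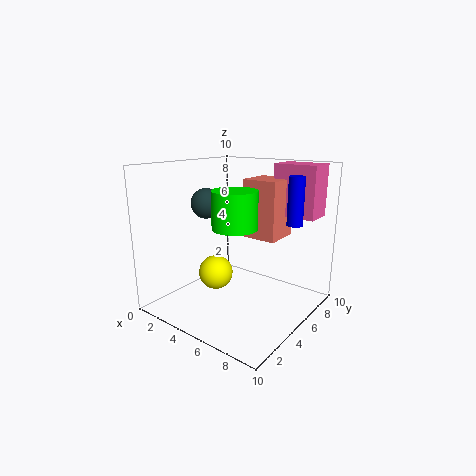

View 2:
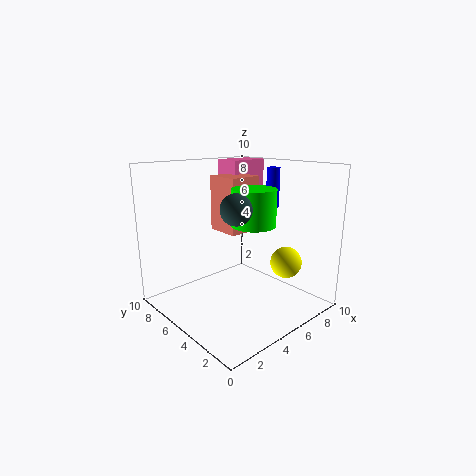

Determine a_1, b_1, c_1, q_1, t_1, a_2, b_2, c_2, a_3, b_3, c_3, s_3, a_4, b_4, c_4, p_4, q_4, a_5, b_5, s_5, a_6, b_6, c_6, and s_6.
a_1 = 5, b_1 = 5.5, c_1 = 5, q_1 = 2.5, t_1 = 4, a_2 = 3.5, b_2 = 3.5, c_2 = 7.5, a_3 = 9, b_3 = 5.5, c_3 = 6.5, s_3 = 0.5, a_4 = 6.5, b_4 = 7, c_4 = 6.5, p_4 = 3, q_4 = 2, a_5 = 6, b_5 = 1.5, s_5 = 1, a_6 = 5.5, b_6 = 4, c_6 = 6, s_6 = 1.5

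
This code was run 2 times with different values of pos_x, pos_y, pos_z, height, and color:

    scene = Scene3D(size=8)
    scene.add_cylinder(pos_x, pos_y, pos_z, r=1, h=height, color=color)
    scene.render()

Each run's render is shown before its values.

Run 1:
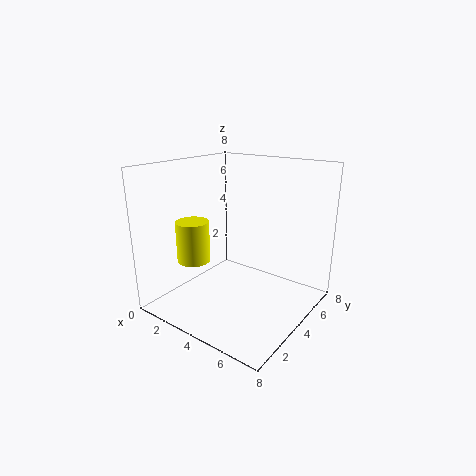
pos_x = 1
pos_y = 3.5
pos_z = 2
height = 2.5
color = 'yellow'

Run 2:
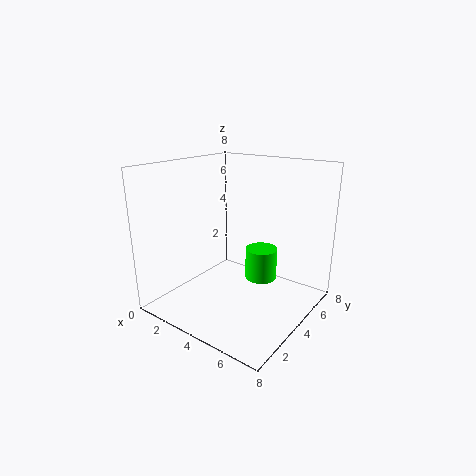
pos_x = 4
pos_y = 6.5
pos_z = 0.5
height = 2
color = 'lime'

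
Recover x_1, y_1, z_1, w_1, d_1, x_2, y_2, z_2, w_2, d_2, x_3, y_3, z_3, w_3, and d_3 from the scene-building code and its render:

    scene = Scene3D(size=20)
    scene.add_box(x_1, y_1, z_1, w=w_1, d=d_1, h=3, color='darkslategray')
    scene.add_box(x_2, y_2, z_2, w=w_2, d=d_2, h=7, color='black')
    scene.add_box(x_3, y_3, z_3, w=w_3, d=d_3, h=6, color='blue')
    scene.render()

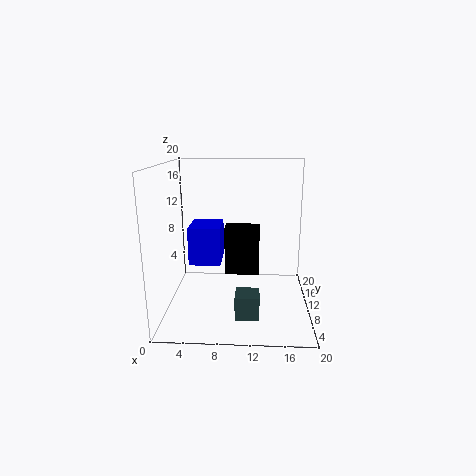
x_1 = 10; y_1 = 2; z_1 = 2; w_1 = 3; d_1 = 3; x_2 = 8; y_2 = 11; z_2 = 4; w_2 = 5; d_2 = 3; x_3 = 2; y_3 = 14; z_3 = 4; w_3 = 5; d_3 = 6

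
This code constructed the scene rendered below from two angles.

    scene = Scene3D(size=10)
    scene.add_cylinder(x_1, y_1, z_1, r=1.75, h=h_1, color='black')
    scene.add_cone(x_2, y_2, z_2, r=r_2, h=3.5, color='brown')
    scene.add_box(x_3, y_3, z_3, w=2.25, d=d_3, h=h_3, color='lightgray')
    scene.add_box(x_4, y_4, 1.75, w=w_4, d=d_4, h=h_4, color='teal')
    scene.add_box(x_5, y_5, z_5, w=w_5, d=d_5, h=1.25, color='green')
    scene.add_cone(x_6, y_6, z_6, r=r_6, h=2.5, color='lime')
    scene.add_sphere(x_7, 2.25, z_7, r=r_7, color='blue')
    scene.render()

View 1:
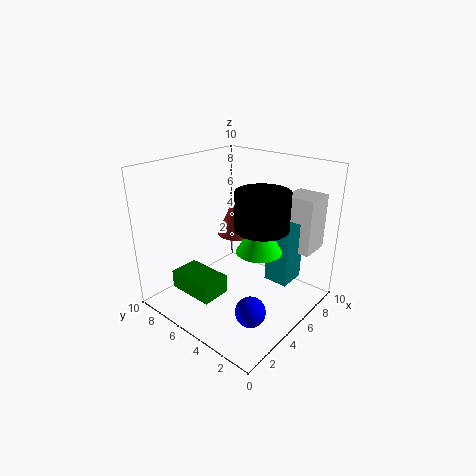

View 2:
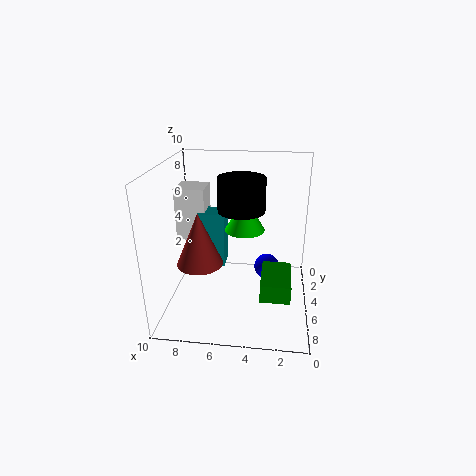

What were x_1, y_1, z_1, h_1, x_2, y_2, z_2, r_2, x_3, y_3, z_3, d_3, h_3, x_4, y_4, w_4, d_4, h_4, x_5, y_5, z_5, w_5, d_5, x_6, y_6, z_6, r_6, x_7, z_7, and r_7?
x_1 = 5
y_1 = 3
z_1 = 6.25
h_1 = 2.5
x_2 = 7.25
y_2 = 7
z_2 = 4
r_2 = 1.5
x_3 = 7.75
y_3 = 1
z_3 = 3.75
d_3 = 2.25
h_3 = 4
x_4 = 6.25
y_4 = 1.75
w_4 = 2
d_4 = 1.75
h_4 = 4.25
x_5 = 1.25
y_5 = 4.5
z_5 = 1.75
w_5 = 2
d_5 = 3.25
x_6 = 4.75
y_6 = 3
z_6 = 4.75
r_6 = 1.5
x_7 = 3
z_7 = 1.25
r_7 = 1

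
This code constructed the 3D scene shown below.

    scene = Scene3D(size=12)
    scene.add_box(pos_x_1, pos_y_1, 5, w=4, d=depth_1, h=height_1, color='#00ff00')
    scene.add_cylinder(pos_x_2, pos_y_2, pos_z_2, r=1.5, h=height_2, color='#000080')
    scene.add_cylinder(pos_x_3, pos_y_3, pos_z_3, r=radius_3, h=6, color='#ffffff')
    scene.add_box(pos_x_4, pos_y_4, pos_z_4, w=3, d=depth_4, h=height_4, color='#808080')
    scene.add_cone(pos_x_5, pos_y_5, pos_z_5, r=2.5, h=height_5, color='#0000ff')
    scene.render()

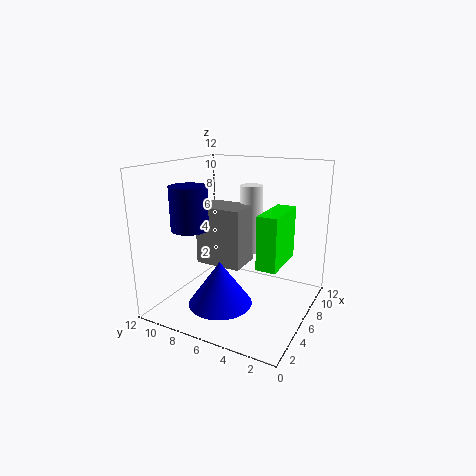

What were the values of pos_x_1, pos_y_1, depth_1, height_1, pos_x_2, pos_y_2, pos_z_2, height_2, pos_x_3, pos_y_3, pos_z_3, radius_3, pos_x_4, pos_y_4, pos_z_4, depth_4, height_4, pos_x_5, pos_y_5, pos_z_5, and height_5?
pos_x_1 = 3; pos_y_1 = 1.5; depth_1 = 1.5; height_1 = 4; pos_x_2 = 3.5; pos_y_2 = 9; pos_z_2 = 7; height_2 = 3.5; pos_x_3 = 8.5; pos_y_3 = 6; pos_z_3 = 4; radius_3 = 1; pos_x_4 = 5; pos_y_4 = 5.5; pos_z_4 = 3.5; depth_4 = 4; height_4 = 5; pos_x_5 = 3; pos_y_5 = 6; pos_z_5 = 1.5; height_5 = 3.5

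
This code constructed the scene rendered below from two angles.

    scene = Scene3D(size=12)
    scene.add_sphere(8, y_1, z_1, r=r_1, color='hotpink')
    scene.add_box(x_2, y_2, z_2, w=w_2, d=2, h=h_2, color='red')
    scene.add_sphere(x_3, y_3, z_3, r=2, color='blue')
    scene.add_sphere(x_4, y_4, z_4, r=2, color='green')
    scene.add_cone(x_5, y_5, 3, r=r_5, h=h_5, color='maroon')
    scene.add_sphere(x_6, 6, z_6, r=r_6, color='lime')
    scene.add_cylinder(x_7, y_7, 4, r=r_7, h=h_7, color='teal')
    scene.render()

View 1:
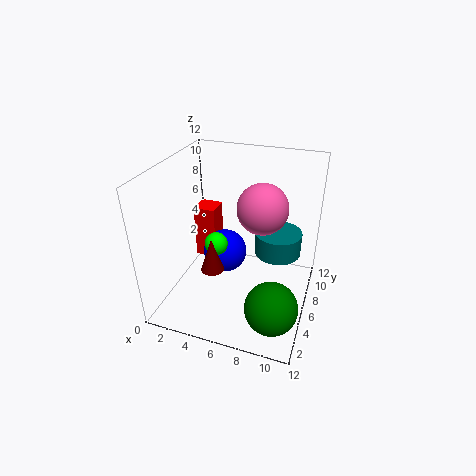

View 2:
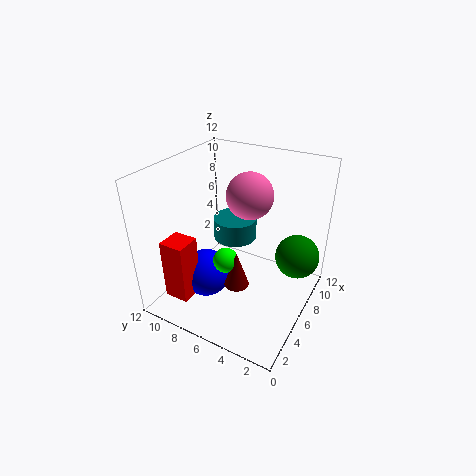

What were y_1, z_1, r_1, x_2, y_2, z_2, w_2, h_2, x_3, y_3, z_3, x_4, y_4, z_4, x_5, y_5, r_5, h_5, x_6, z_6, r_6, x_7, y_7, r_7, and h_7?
y_1 = 6
z_1 = 9
r_1 = 2
x_2 = 1
y_2 = 8
z_2 = 2
w_2 = 2
h_2 = 5
x_3 = 4
y_3 = 8
z_3 = 3
x_4 = 10
y_4 = 2
z_4 = 3
x_5 = 4
y_5 = 5
r_5 = 1
h_5 = 3
x_6 = 4
z_6 = 5
r_6 = 1
x_7 = 9
y_7 = 8
r_7 = 2
h_7 = 2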